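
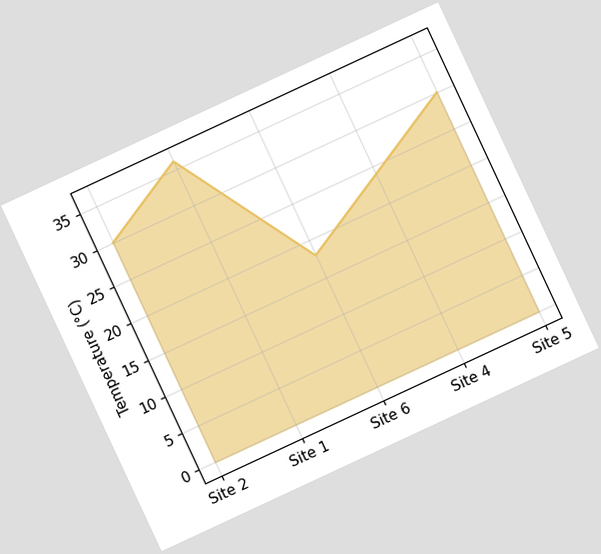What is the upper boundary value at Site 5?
The chart is tilted about 25° counter-clockwise. At Site 5 the upper boundary is at 30°C.

30°C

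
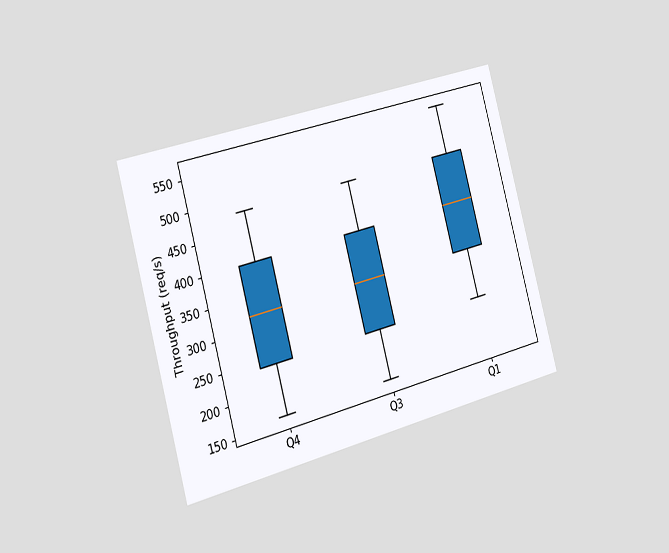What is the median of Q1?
400req/s

The chart is tilted about 15° counter-clockwise and viewed slightly from the left. The median line in the Q1 box sits at 400req/s.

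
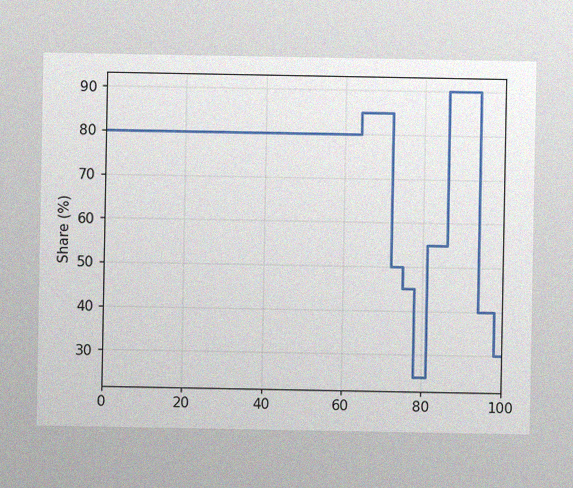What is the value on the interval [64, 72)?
85%

The image has some photo noise and uneven lighting. On [64, 72) the step sits at 85%.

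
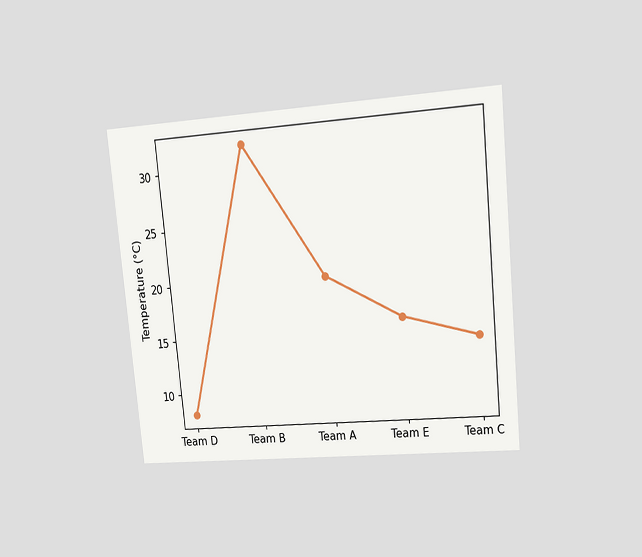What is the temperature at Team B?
The chart is tilted about 5° counter-clockwise and viewed at a slight angle. At Team B, the line is at 32°C.

32°C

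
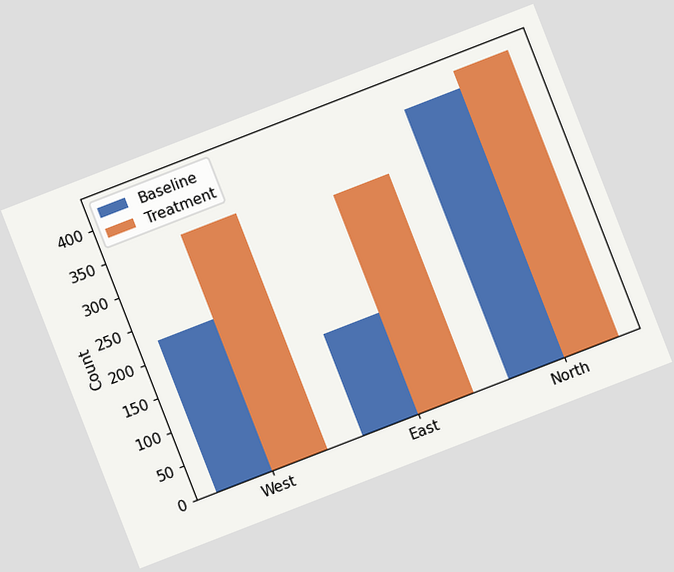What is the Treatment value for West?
The chart is tilted about 21° counter-clockwise. The Treatment bar at West reaches 350 on the y-axis.

350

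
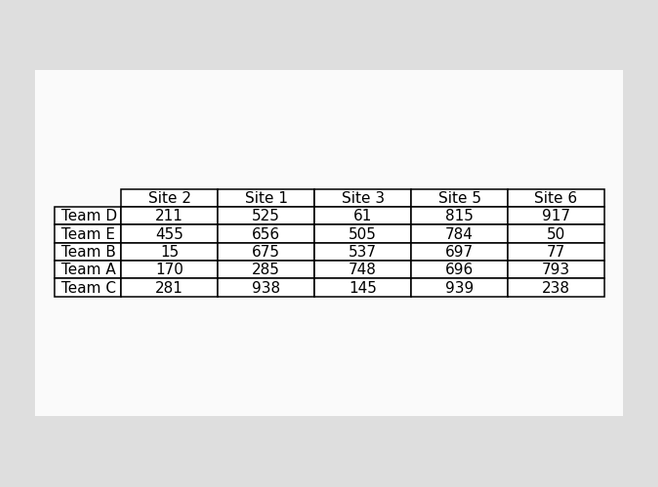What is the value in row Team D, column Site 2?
The (Team D, Site 2) cell reads 211.

211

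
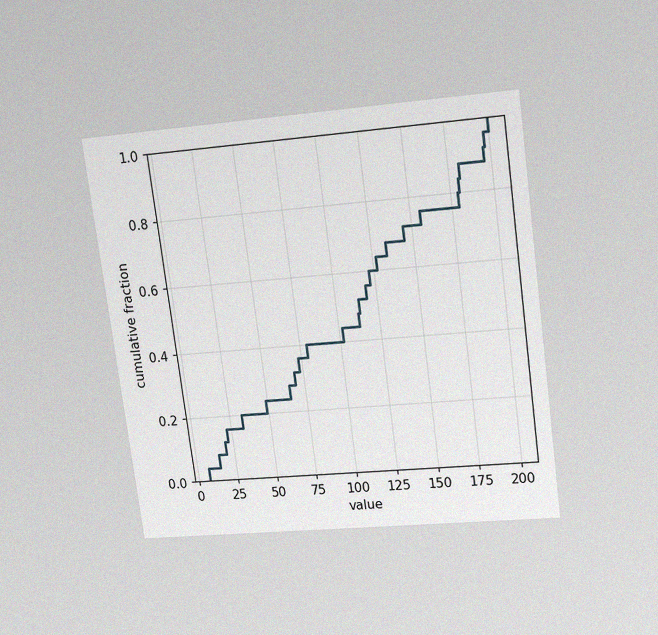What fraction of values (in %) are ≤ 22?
16%

The chart is tilted about 8° counter-clockwise and viewed slightly from above, with some photo noise. At x=22 the ECDF step is at 16%.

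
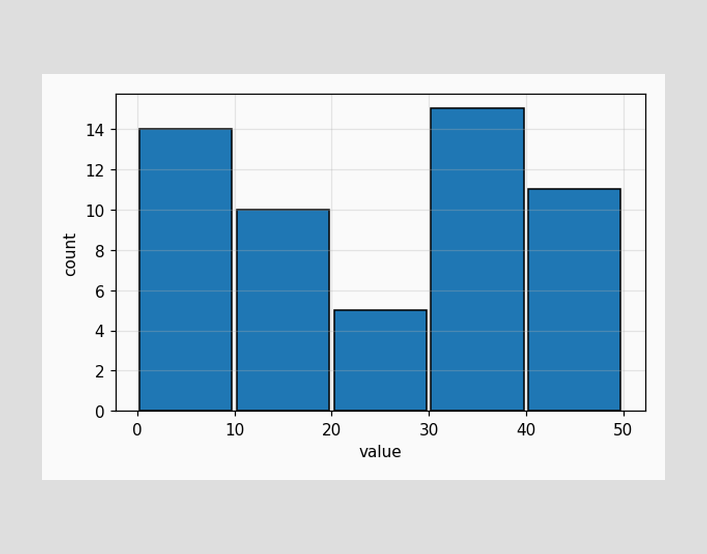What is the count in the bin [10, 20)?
10

The [10, 20) bin has height 10.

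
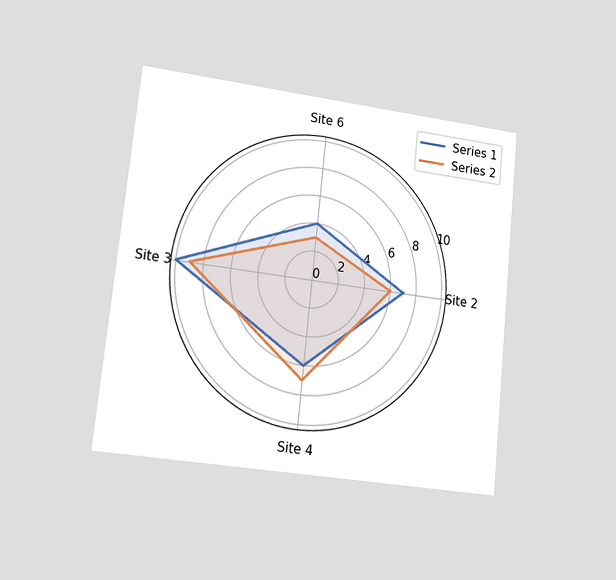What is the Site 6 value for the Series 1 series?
4

The chart is tilted about 6° clockwise and viewed at a slight angle. On the Site 6 axis, Series 1 reaches 4.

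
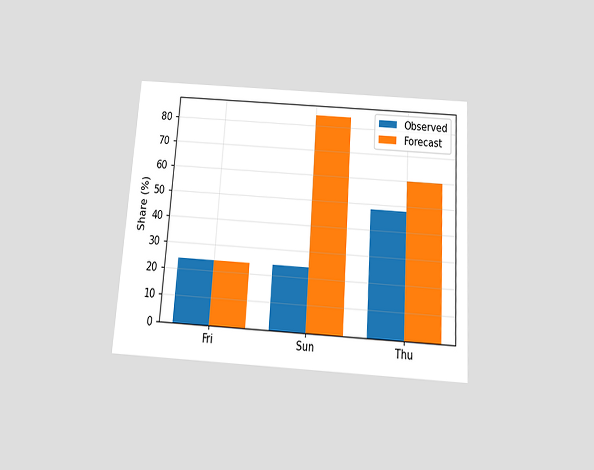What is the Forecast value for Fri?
The chart is tilted about 4° clockwise and viewed slightly from below. The Forecast bar at Fri reaches 24% on the y-axis.

24%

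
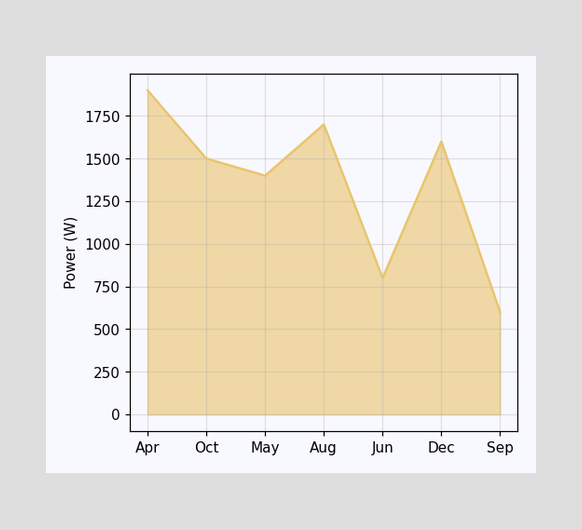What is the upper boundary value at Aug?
At Aug the upper boundary is at 1700W.

1700W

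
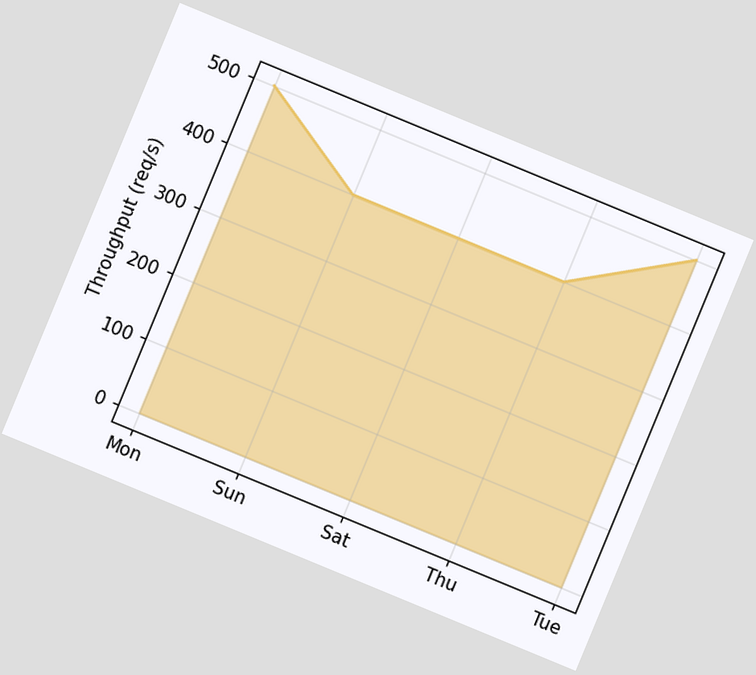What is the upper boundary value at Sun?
400req/s

The chart is tilted about 22° clockwise. At Sun the upper boundary is at 400req/s.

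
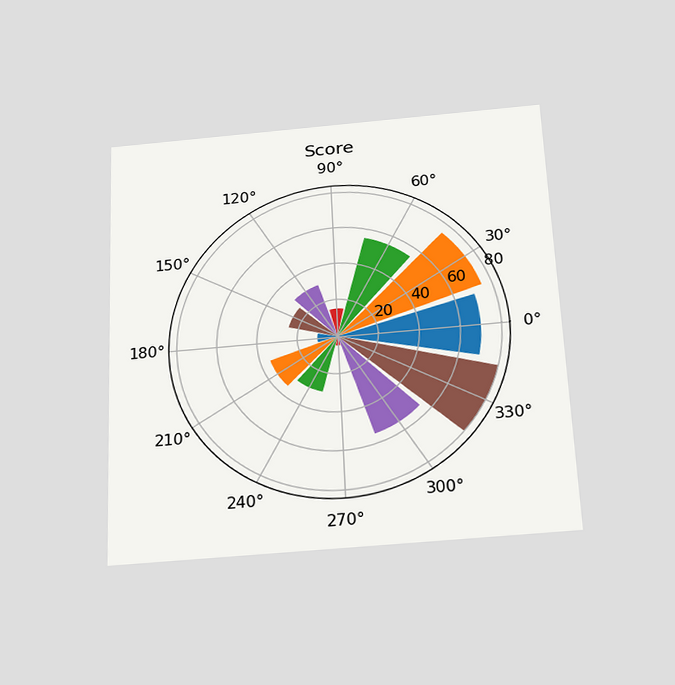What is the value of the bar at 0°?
The chart is tilted about 2° counter-clockwise and viewed slightly from below. The bar at 0° reaches 70 on the radial axis.

70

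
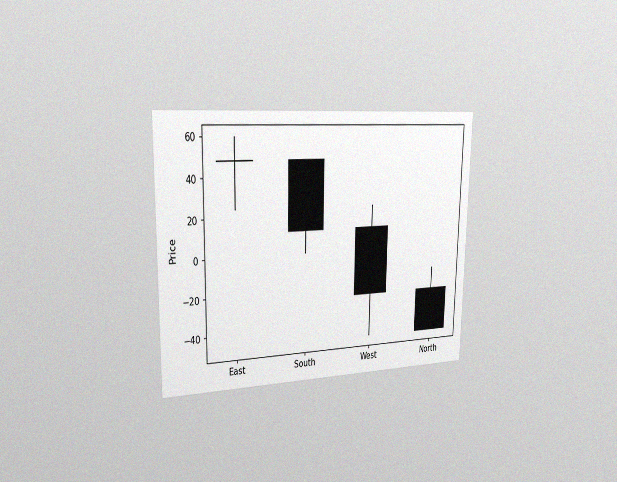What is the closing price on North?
-48

The chart is viewed slightly from the left, with some photo noise. The North candle closes at -48.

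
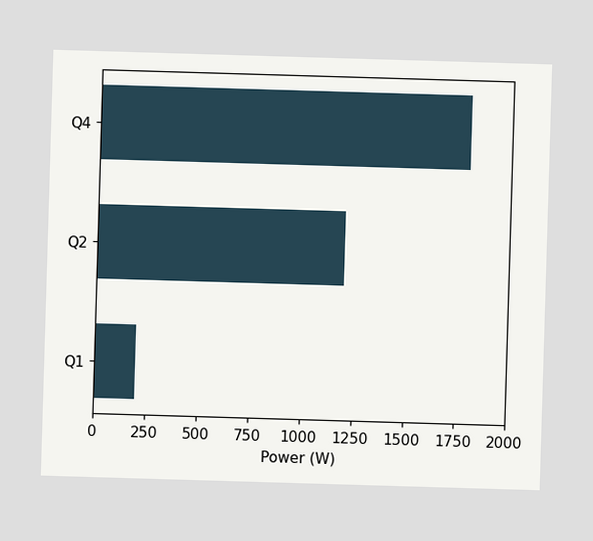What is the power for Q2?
Reading along the chart's x-axis, the Q2 bar reaches 1200W.

1200W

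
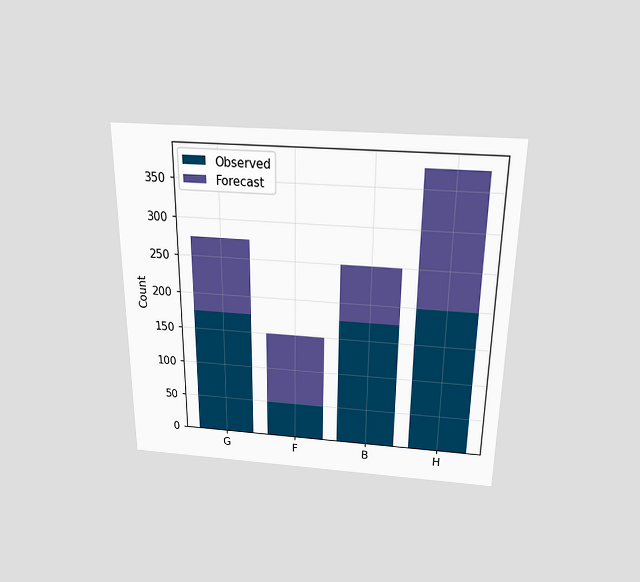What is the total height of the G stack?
The chart is viewed slightly from above. The G stack's top reaches 275 on the y-axis.

275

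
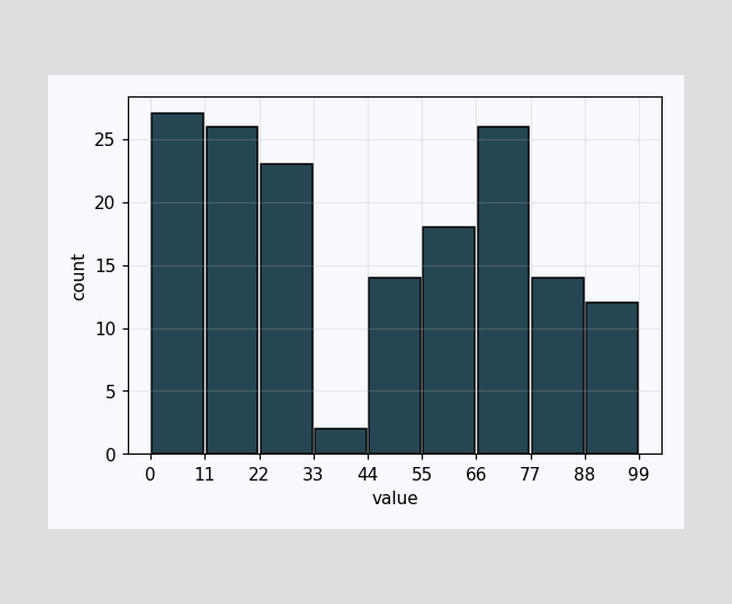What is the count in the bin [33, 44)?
2

The [33, 44) bin has height 2.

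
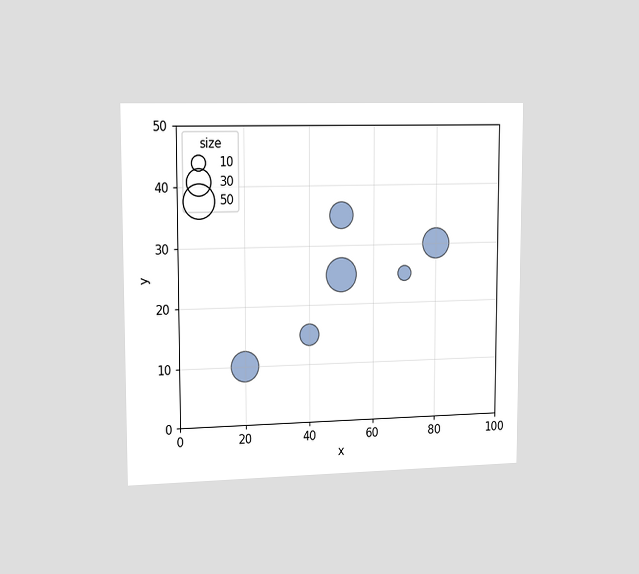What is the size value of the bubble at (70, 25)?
The chart is viewed slightly from the left. Matching the bubble at (70, 25) against the size legend gives 10.

10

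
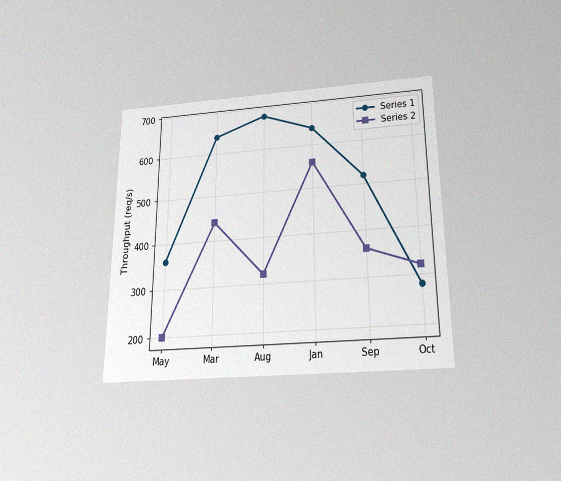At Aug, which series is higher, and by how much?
The chart is viewed slightly from below, with some photo noise. At Aug, Series 1 sits above the other line by 360req/s.

Series 1, by 360req/s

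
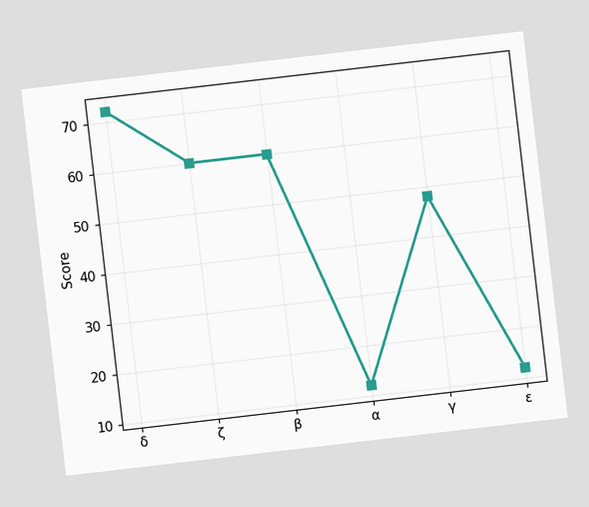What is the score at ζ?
The chart is tilted about 7° counter-clockwise. At ζ, the line is at 60.

60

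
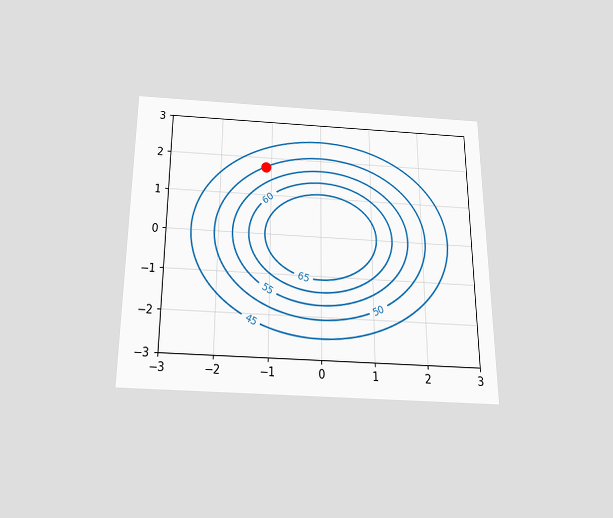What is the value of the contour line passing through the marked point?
The chart is viewed slightly from below. The marked point sits on the contour labelled 50.

50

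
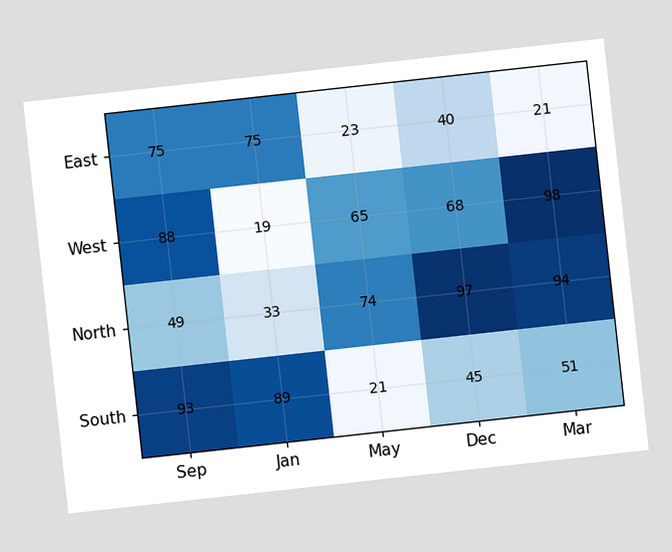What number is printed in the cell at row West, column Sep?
88

The chart is tilted about 6° counter-clockwise. The (West, Sep) cell reads 88.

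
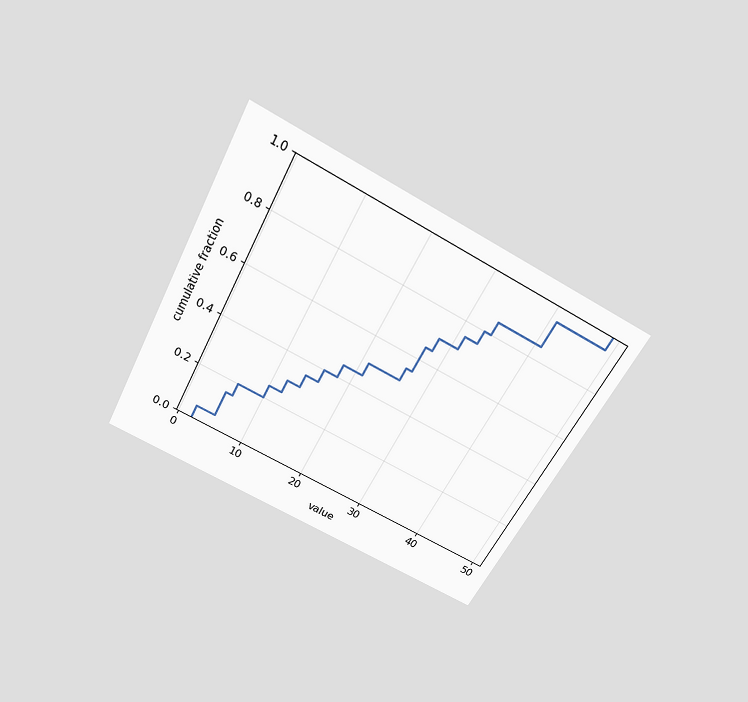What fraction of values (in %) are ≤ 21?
50%

The chart is tilted about 28° clockwise and viewed slightly from above. At x=21 the ECDF step is at 50%.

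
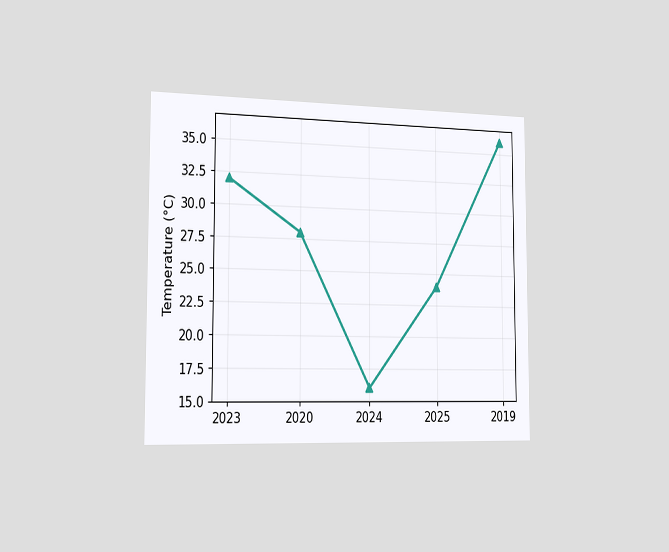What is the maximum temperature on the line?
The chart is viewed slightly from the left. The highest point is at 2019, and reading across to the y-axis gives 36°C.

36°C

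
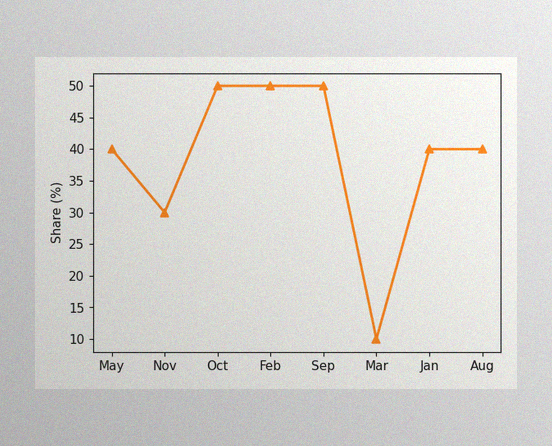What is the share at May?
40%

The image has some photo noise and uneven lighting. At May, the line is at 40%.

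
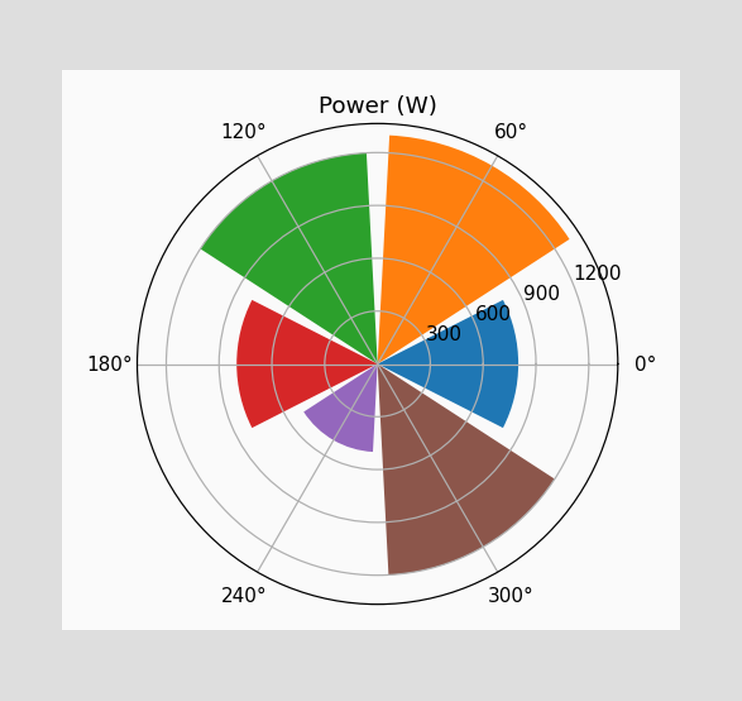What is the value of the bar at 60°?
1300W

The bar at 60° reaches 1300W on the radial axis.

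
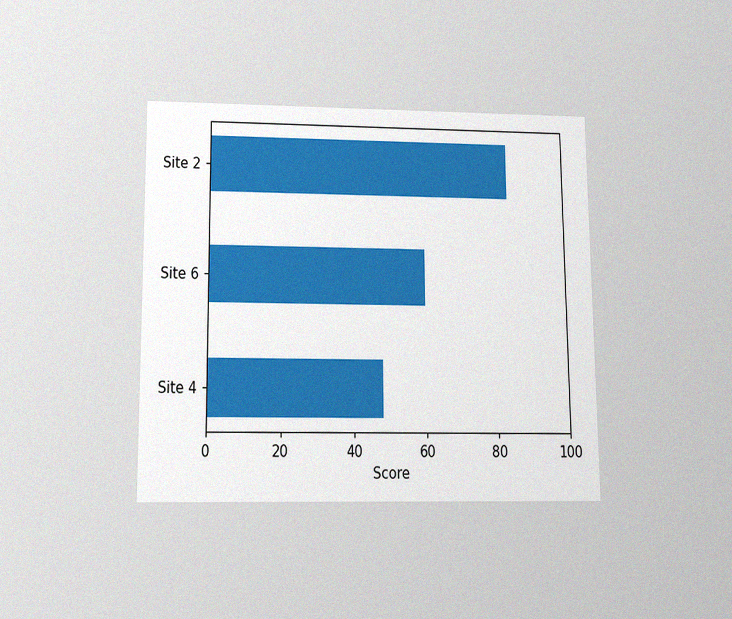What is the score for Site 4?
48

The chart is viewed slightly from below, with some photo noise. Reading along the chart's x-axis, the Site 4 bar reaches 48.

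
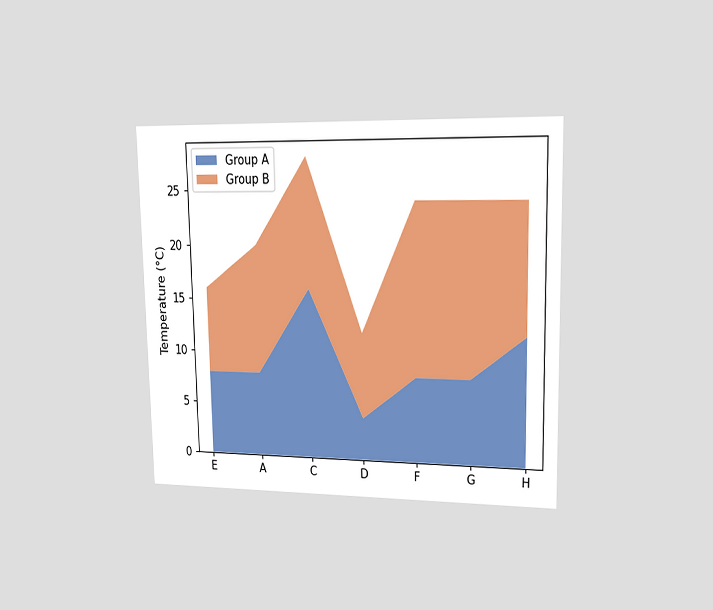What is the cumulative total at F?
24°C

The chart is viewed slightly from the right. The stacked total at F reaches 24°C.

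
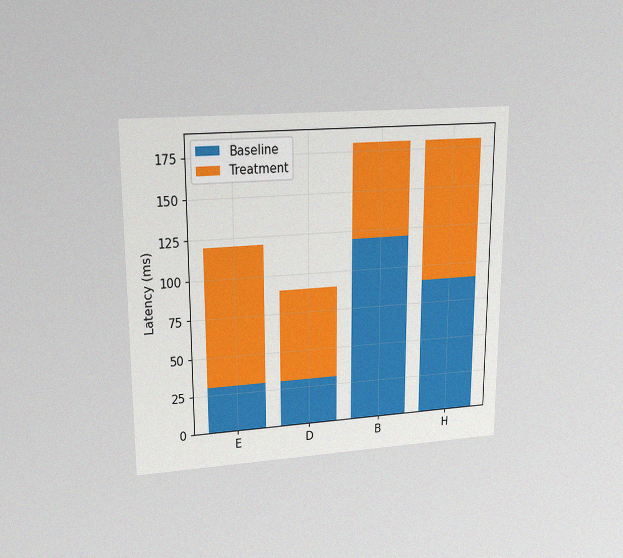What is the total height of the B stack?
180ms

The chart is viewed at a slight angle, with some photo noise. The B stack's top reaches 180ms on the y-axis.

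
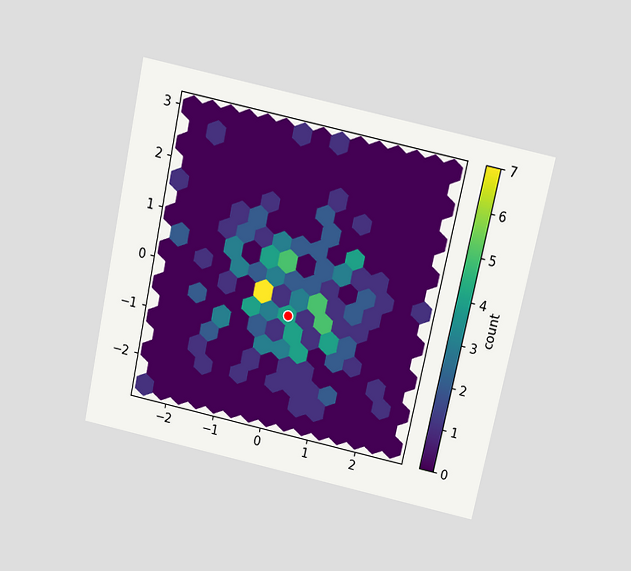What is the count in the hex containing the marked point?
4

The chart is tilted about 12° clockwise and viewed slightly from above. The marked hex reads 4 on the colorbar.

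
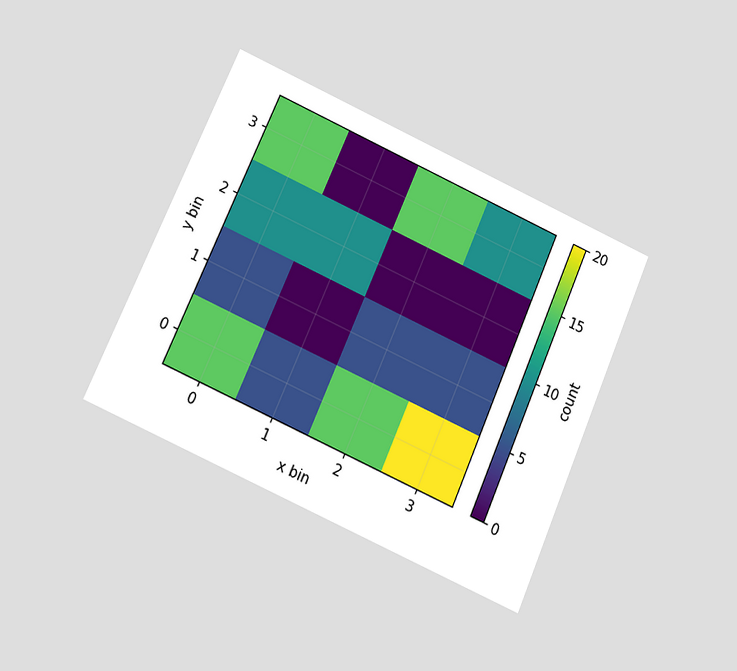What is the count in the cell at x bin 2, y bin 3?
15

The chart is tilted about 24° clockwise and viewed at a slight angle. Matching the cell (2, 3) against the colorbar gives 15.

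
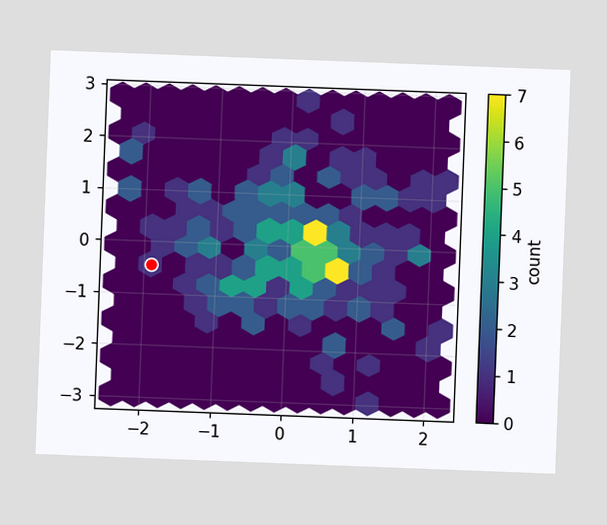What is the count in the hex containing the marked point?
1

The chart is tilted about 2° clockwise. The marked hex reads 1 on the colorbar.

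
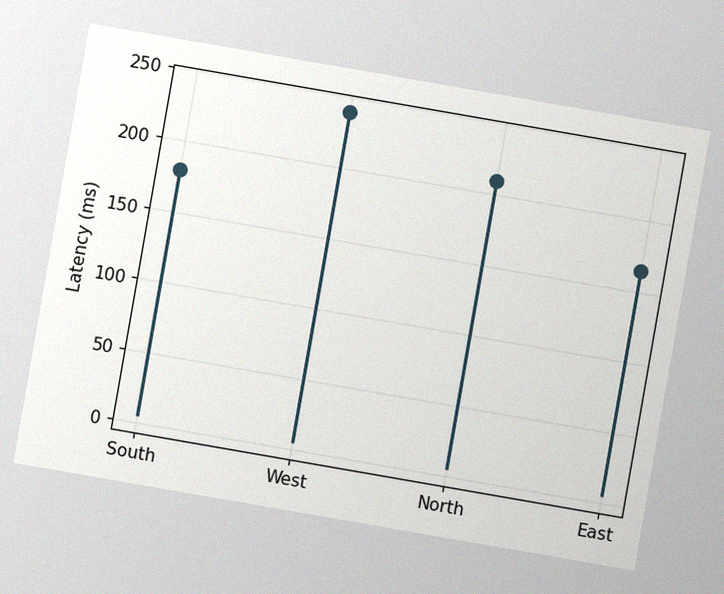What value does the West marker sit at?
The chart is tilted about 10° clockwise, with some photo noise. The West marker sits at 240ms.

240ms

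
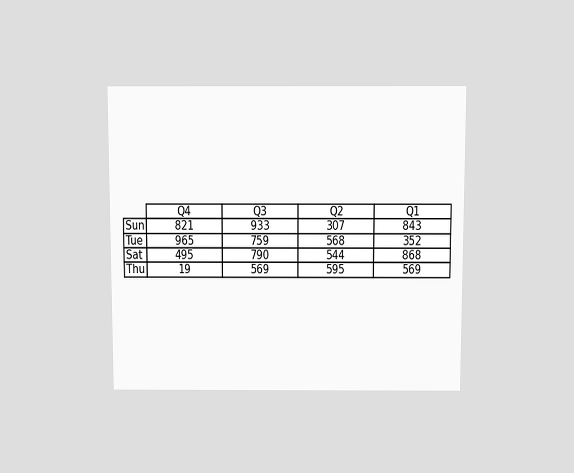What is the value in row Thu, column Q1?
The chart is viewed slightly from above. The (Thu, Q1) cell reads 569.

569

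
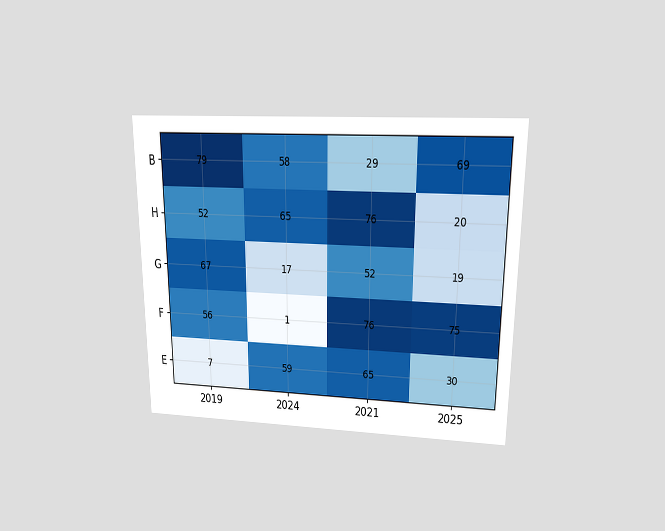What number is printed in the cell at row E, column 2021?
The chart is viewed slightly from above. The (E, 2021) cell reads 65.

65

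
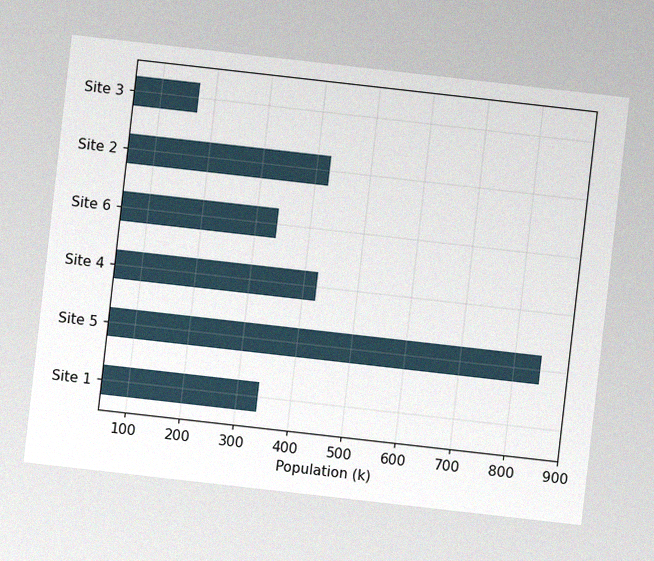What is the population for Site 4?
425k

The chart is tilted about 6° clockwise, with some photo noise. Reading along the chart's x-axis, the Site 4 bar reaches 425k.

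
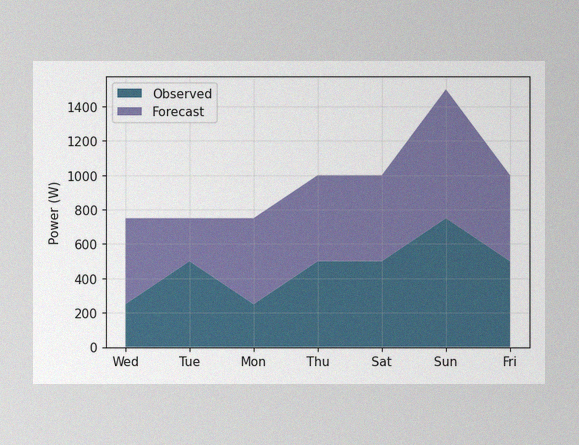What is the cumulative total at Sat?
The image has some photo noise and uneven lighting. The stacked total at Sat reaches 1000W.

1000W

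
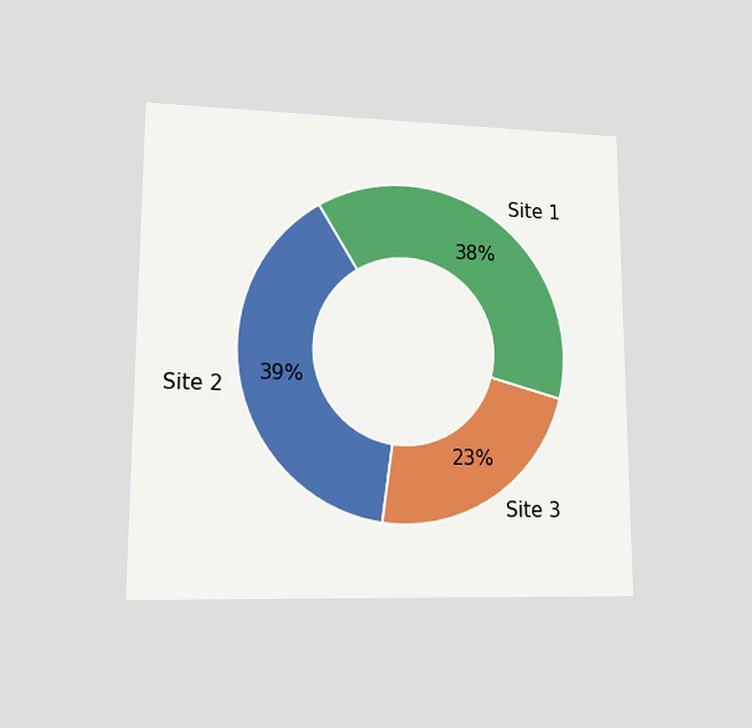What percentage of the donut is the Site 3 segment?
23%

The chart is viewed at a slight angle. The Site 3 segment takes up 23% of the ring.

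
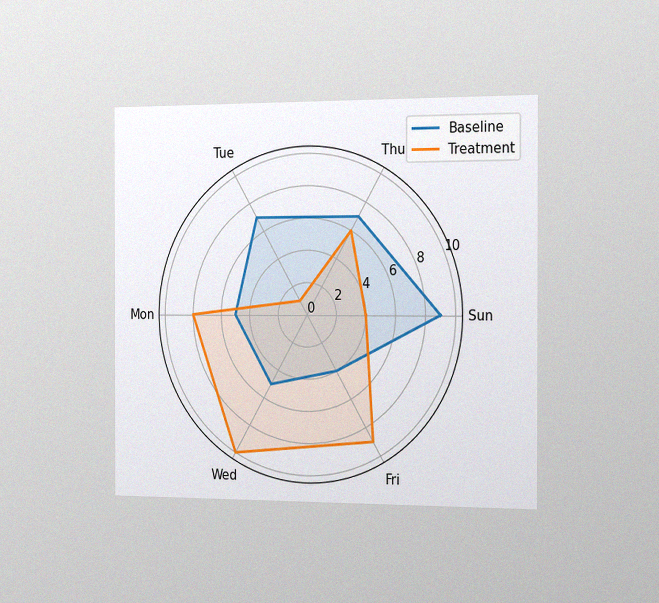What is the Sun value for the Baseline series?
9

The chart is viewed slightly from the right, with some photo noise. On the Sun axis, Baseline reaches 9.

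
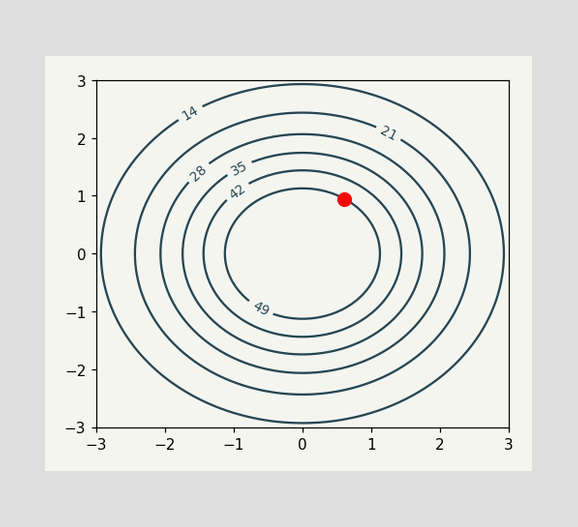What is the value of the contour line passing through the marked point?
49

The marked point sits on the contour labelled 49.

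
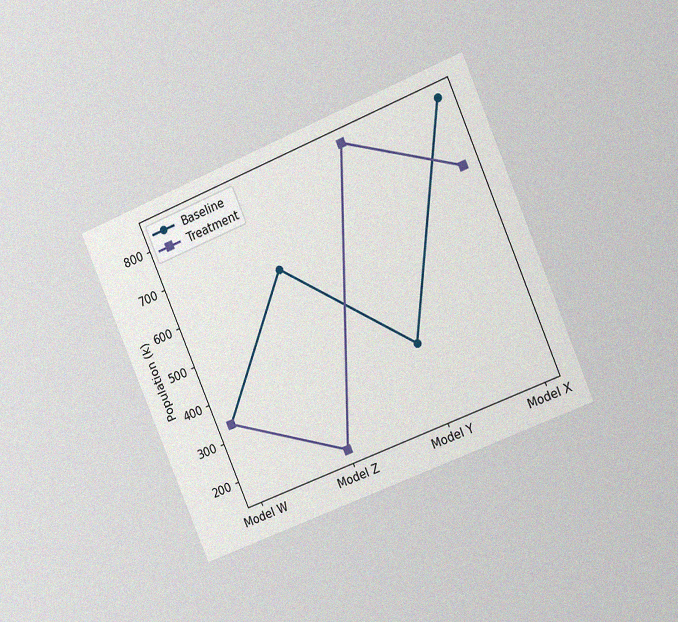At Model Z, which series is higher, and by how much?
The chart is tilted about 23° counter-clockwise and viewed slightly from the right, with some photo noise. At Model Z, Baseline sits above the other line by 462k.

Baseline, by 462k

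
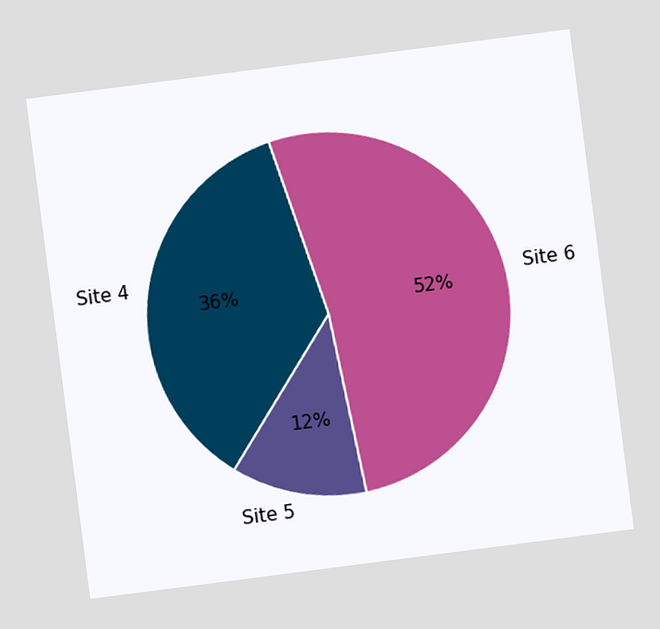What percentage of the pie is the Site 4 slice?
36%

The chart is tilted about 7° counter-clockwise. The Site 4 slice takes up 36% of the pie.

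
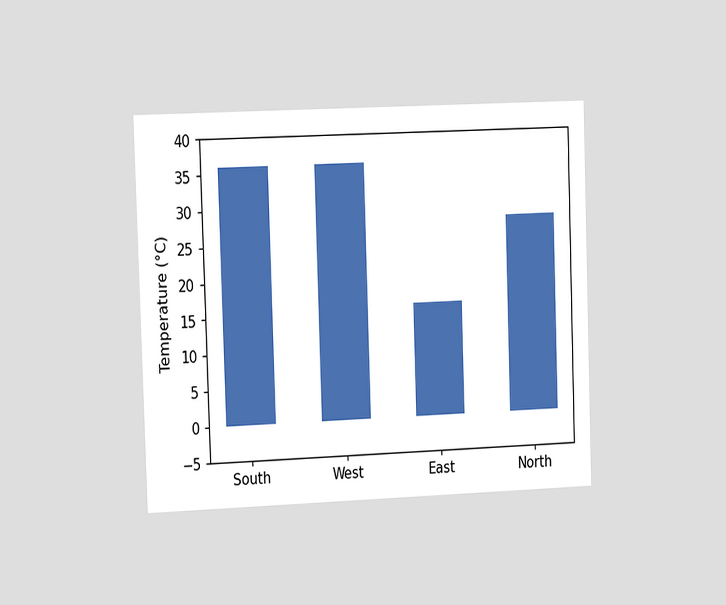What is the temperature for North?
28°C

The chart is viewed slightly from the left. Reading along the chart's y-axis, the North bar reaches 28°C.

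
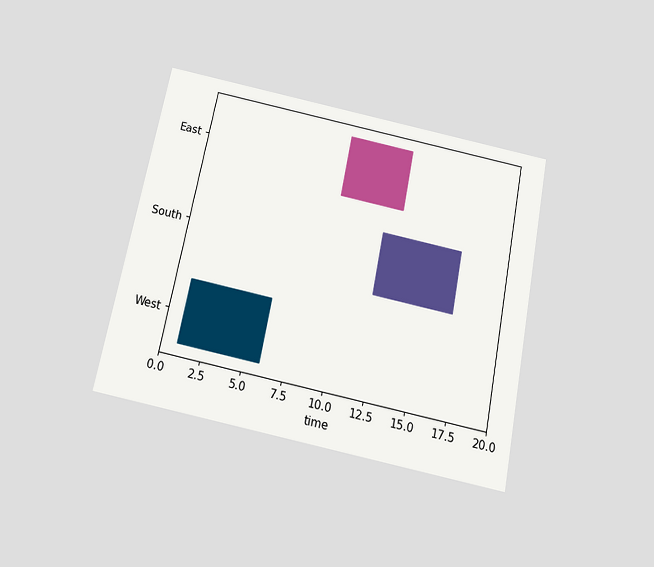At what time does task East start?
9

The chart is tilted about 11° clockwise and viewed slightly from below. The East bar begins at t=9.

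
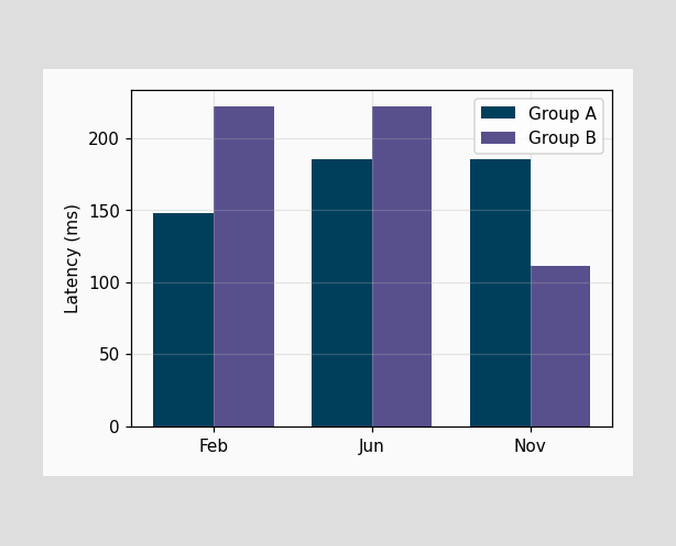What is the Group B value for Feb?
The Group B bar at Feb reaches 222ms on the y-axis.

222ms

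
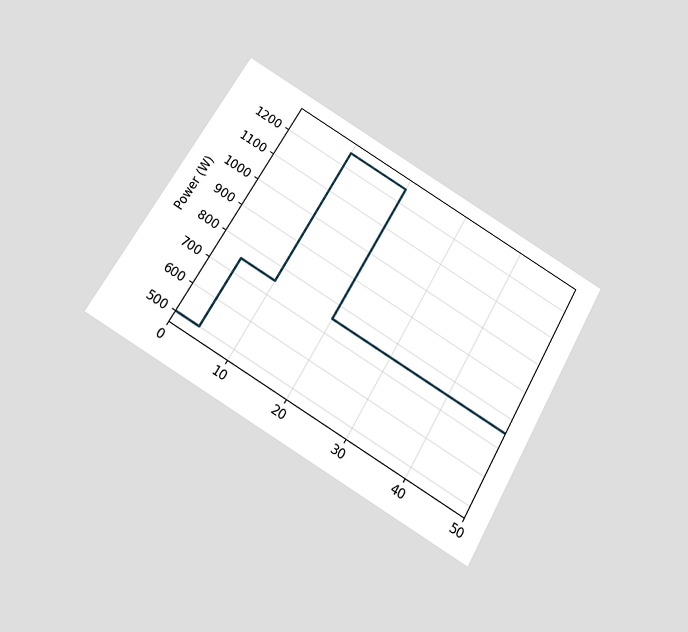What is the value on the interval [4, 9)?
The chart is tilted about 30° clockwise and viewed slightly from below. On [4, 9) the step sits at 750W.

750W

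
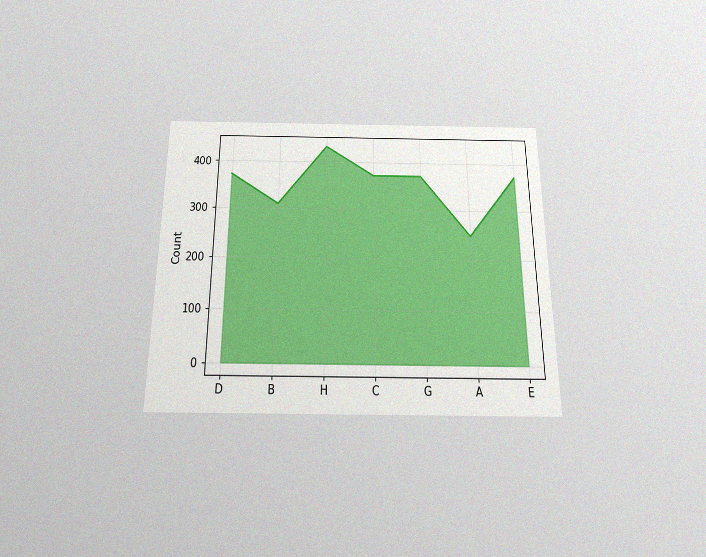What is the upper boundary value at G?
The chart is viewed slightly from below, with some photo noise. At G the upper boundary is at 372.

372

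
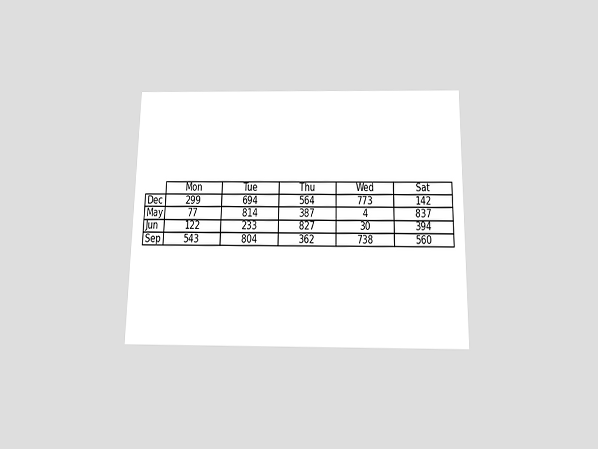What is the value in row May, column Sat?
The chart is viewed slightly from below. The (May, Sat) cell reads 837.

837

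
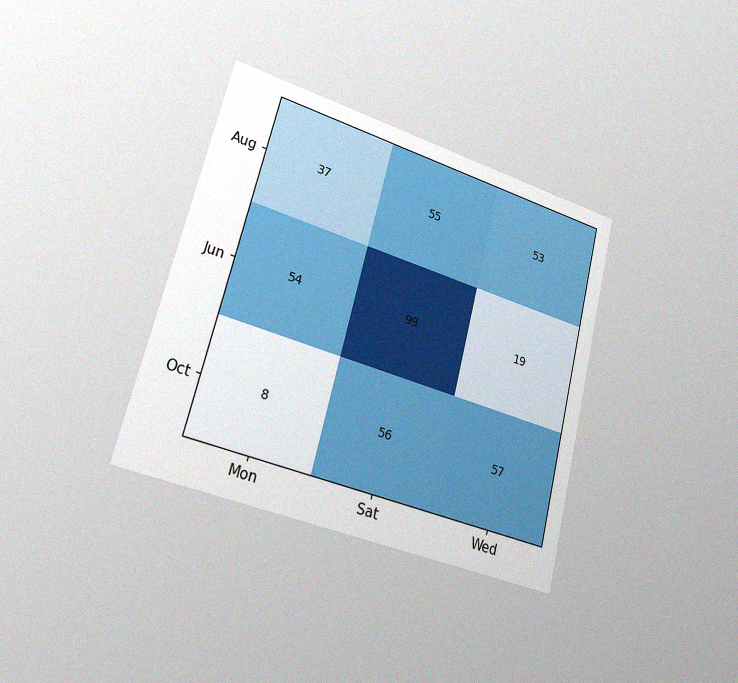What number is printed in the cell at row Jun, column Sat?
The chart is tilted about 14° clockwise and viewed slightly from the left, with some photo noise. The (Jun, Sat) cell reads 99.

99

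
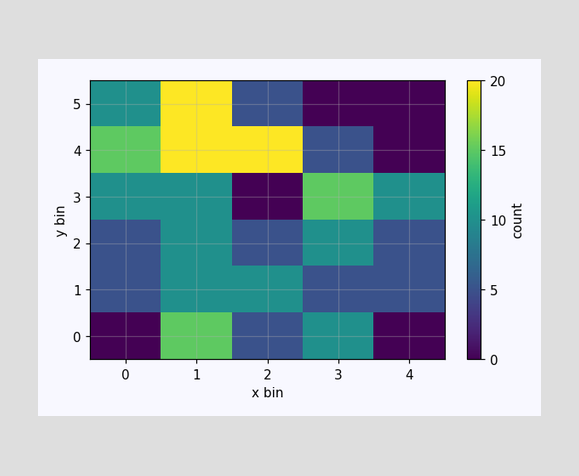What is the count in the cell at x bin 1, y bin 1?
10

Matching the cell (1, 1) against the colorbar gives 10.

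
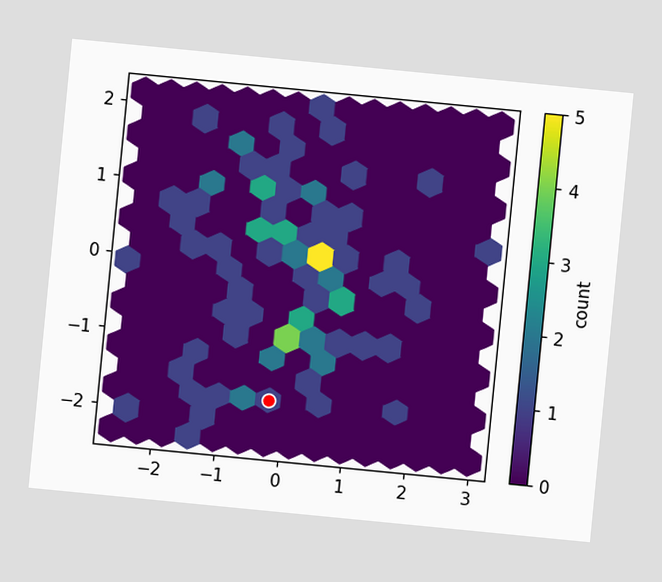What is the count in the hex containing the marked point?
1

The chart is tilted about 6° clockwise. The marked hex reads 1 on the colorbar.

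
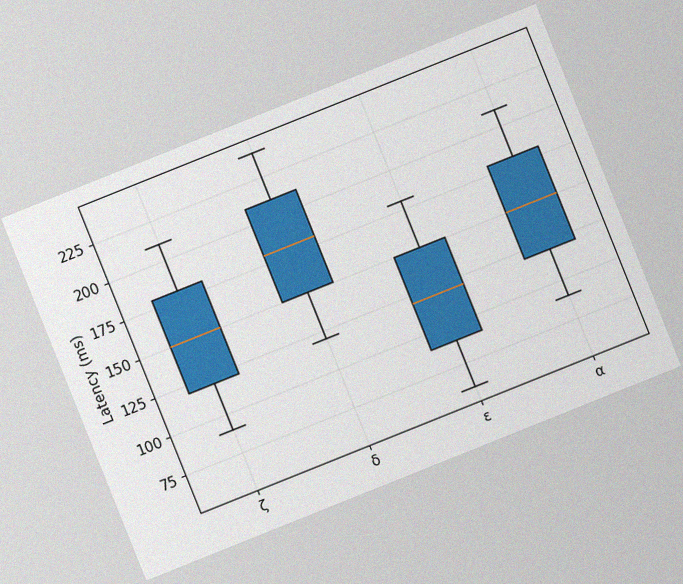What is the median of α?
The chart is tilted about 22° counter-clockwise, with some photo noise. The median line in the α box sits at 150ms.

150ms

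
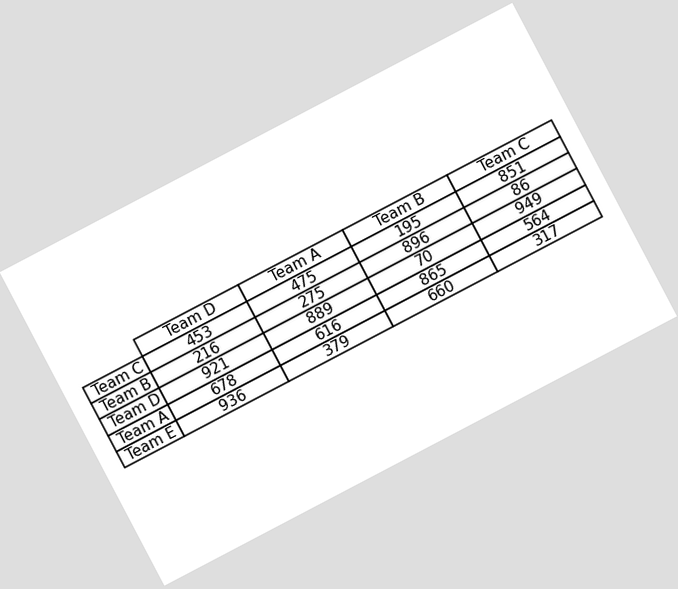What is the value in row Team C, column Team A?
The chart is tilted about 28° counter-clockwise. The (Team C, Team A) cell reads 475.

475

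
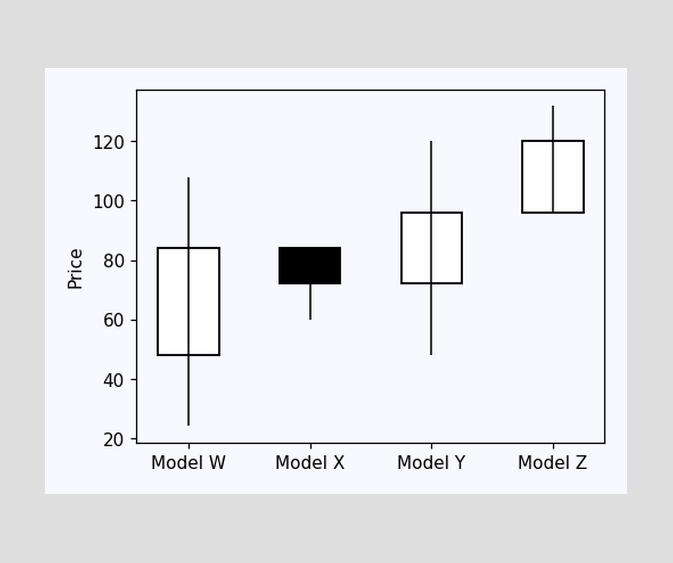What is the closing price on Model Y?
96

The Model Y candle closes at 96.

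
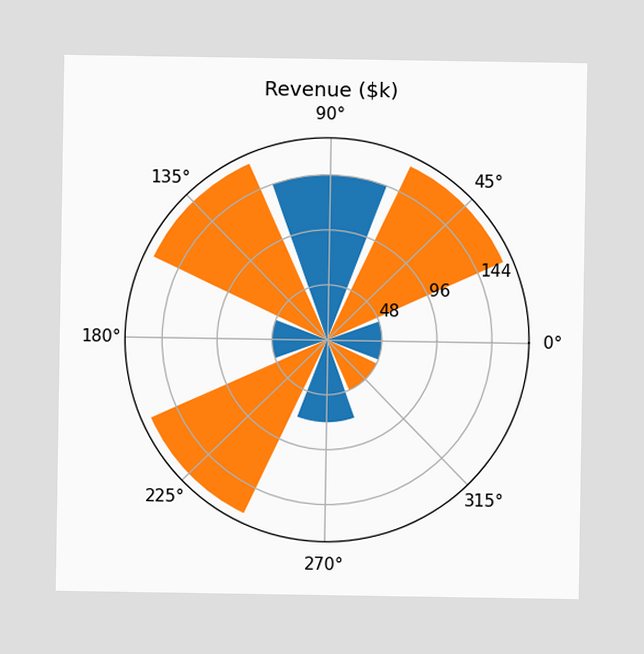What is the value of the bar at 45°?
The bar at 45° reaches $168k on the radial axis.

$168k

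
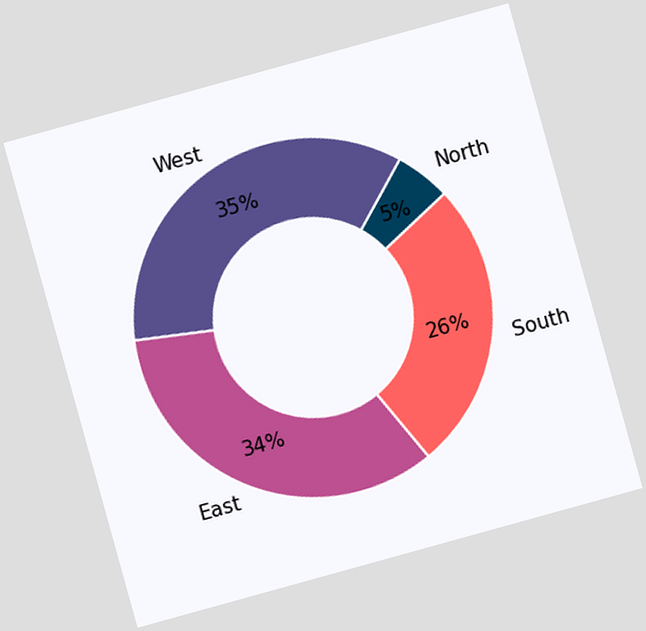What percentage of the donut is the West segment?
35%

The chart is tilted about 15° counter-clockwise. The West segment takes up 35% of the ring.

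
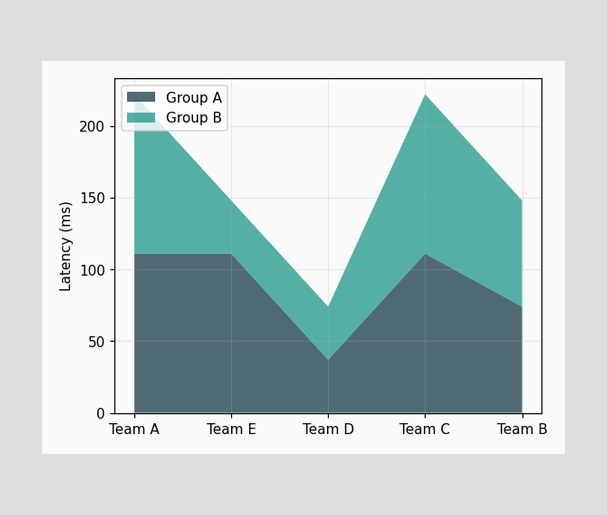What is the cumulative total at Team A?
The stacked total at Team A reaches 222ms.

222ms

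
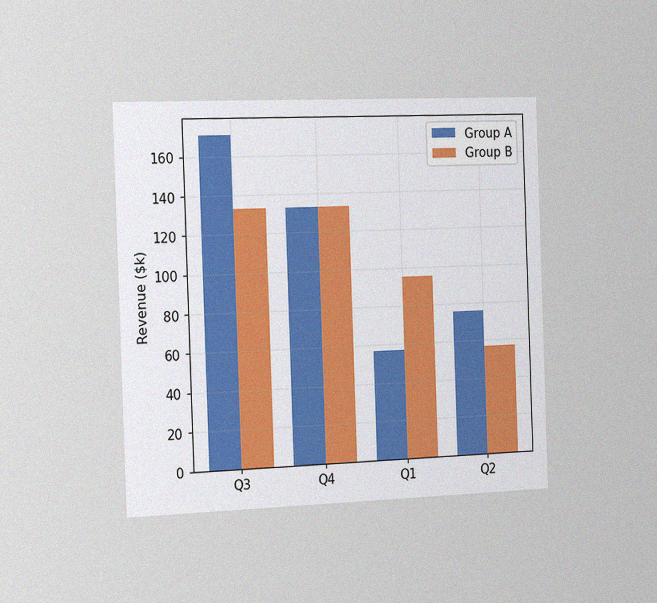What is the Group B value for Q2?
The chart is tilted about 2° counter-clockwise and viewed slightly from the left, with some photo noise. The Group B bar at Q2 reaches $57k on the y-axis.

$57k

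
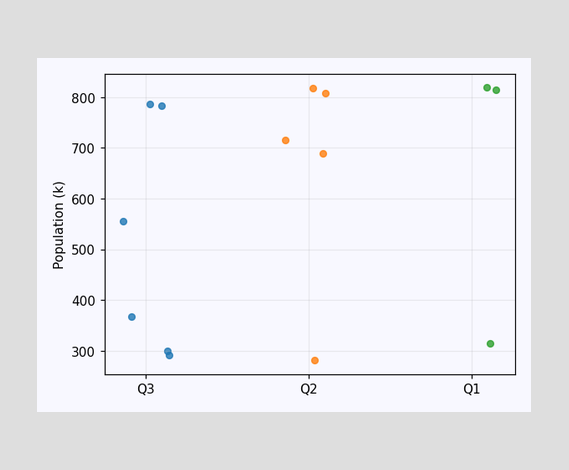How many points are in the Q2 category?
5

Counting the markers in the Q2 column gives 5.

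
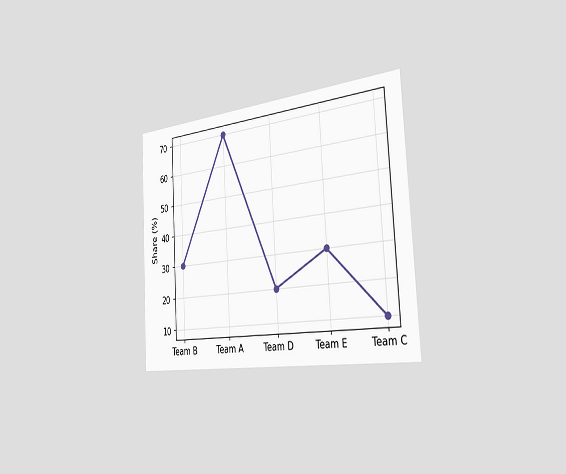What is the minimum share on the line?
The chart is tilted about 3° counter-clockwise and viewed slightly from the right. The lowest point is at Team C, and reading across to the y-axis gives 10%.

10%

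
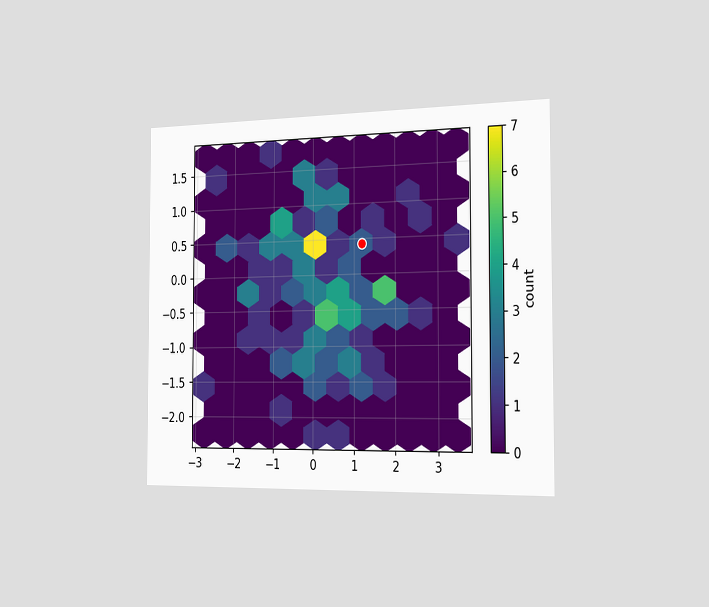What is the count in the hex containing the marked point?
The chart is viewed slightly from the right. The marked hex reads 2 on the colorbar.

2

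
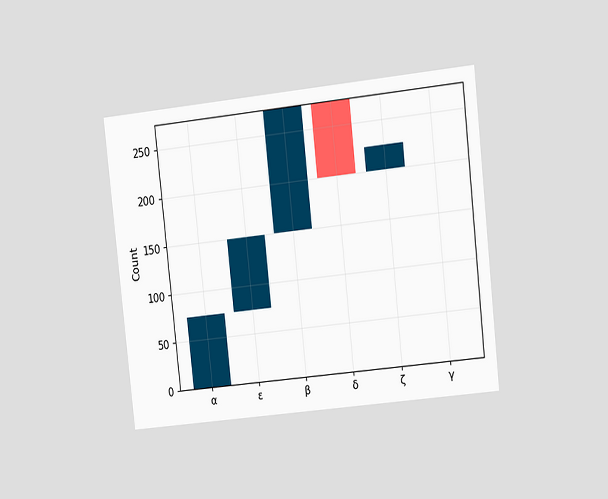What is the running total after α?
75

The chart is tilted about 6° counter-clockwise and viewed at a slight angle. After α the running total reaches 75.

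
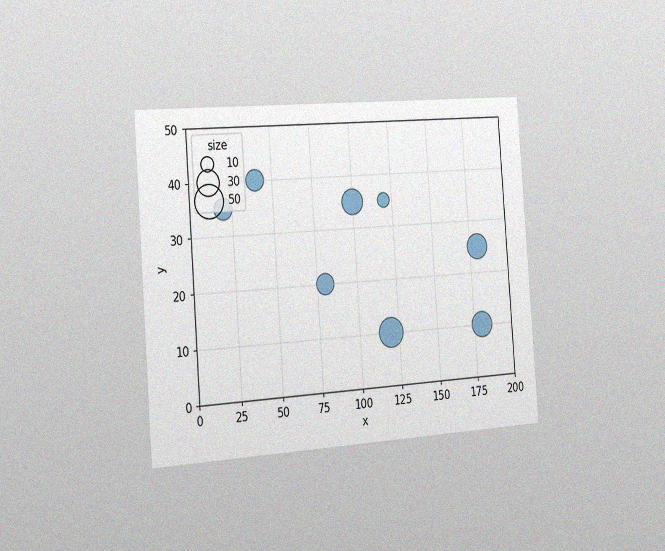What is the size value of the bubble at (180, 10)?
30

The chart is tilted about 4° counter-clockwise and viewed slightly from the left, with some photo noise. Matching the bubble at (180, 10) against the size legend gives 30.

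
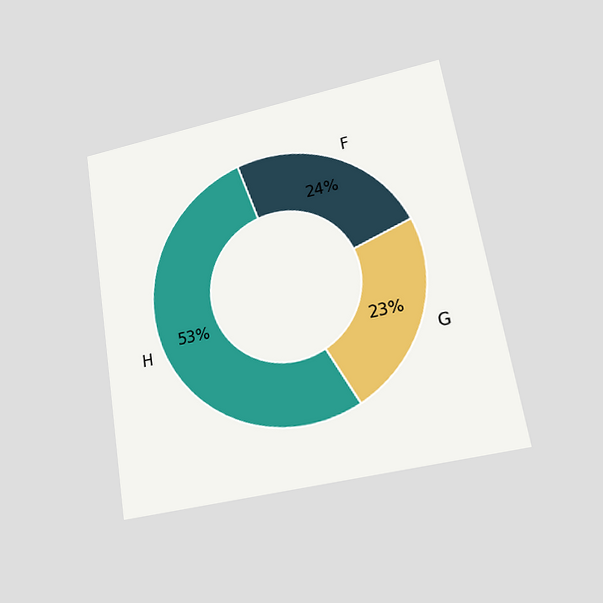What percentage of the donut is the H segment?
The chart is tilted about 9° counter-clockwise and viewed at a slight angle. The H segment takes up 53% of the ring.

53%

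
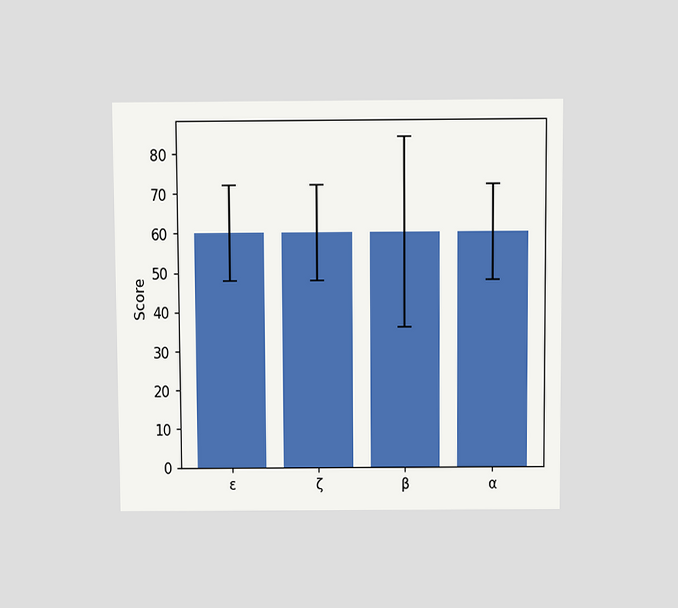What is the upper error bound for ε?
The chart is viewed slightly from above. The ε bar's upper whisker reaches 72.

72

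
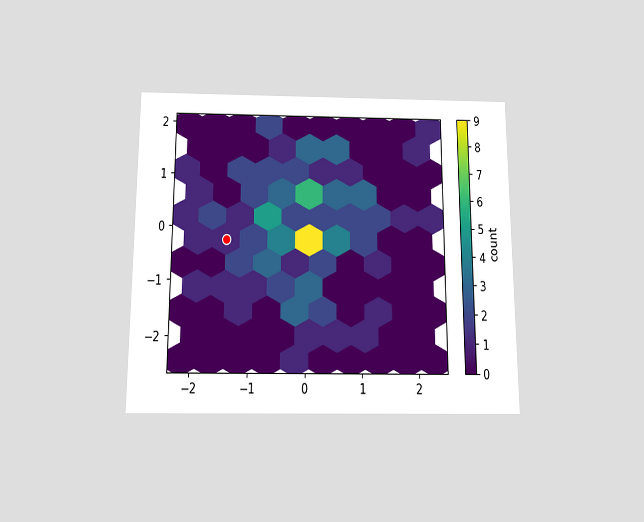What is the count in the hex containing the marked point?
The chart is viewed slightly from below. The marked hex reads 1 on the colorbar.

1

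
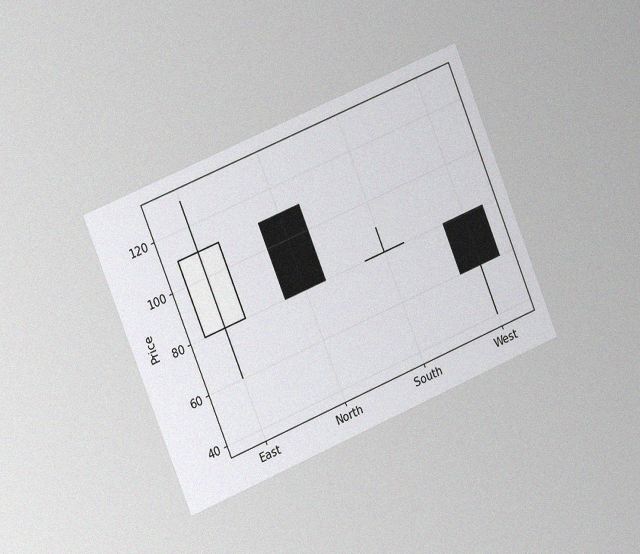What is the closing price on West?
The chart is tilted about 22° counter-clockwise and viewed slightly from the left, with some photo noise. The West candle closes at 60.

60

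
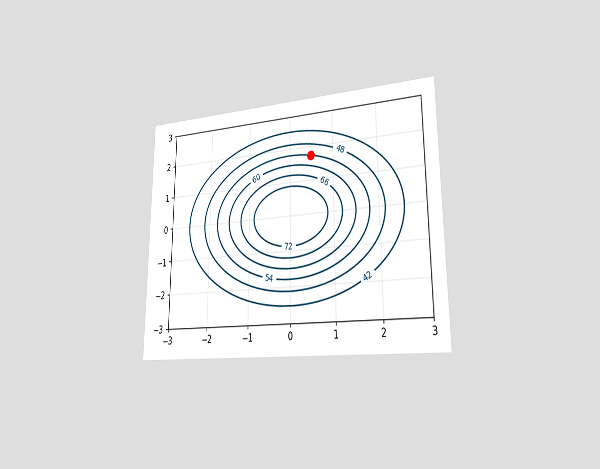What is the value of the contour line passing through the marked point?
54

The chart is viewed slightly from the right. The marked point sits on the contour labelled 54.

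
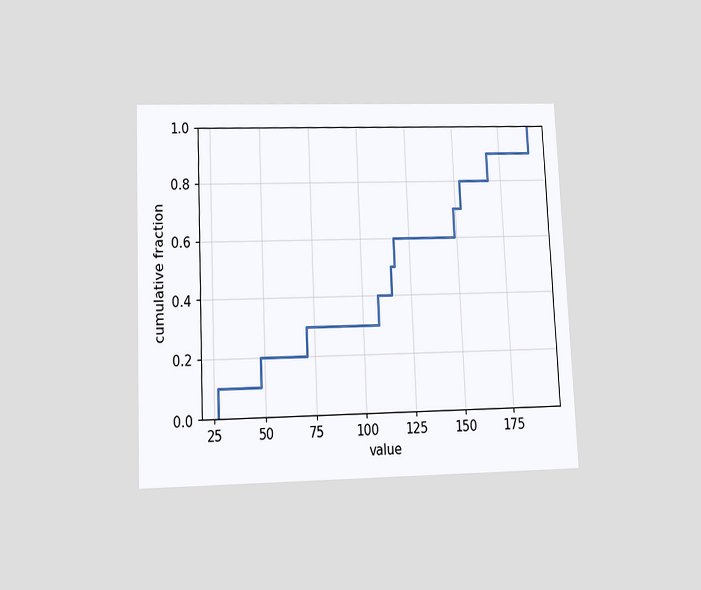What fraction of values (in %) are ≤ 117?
60%

The chart is tilted about 3° counter-clockwise and viewed slightly from below. At x=117 the ECDF step is at 60%.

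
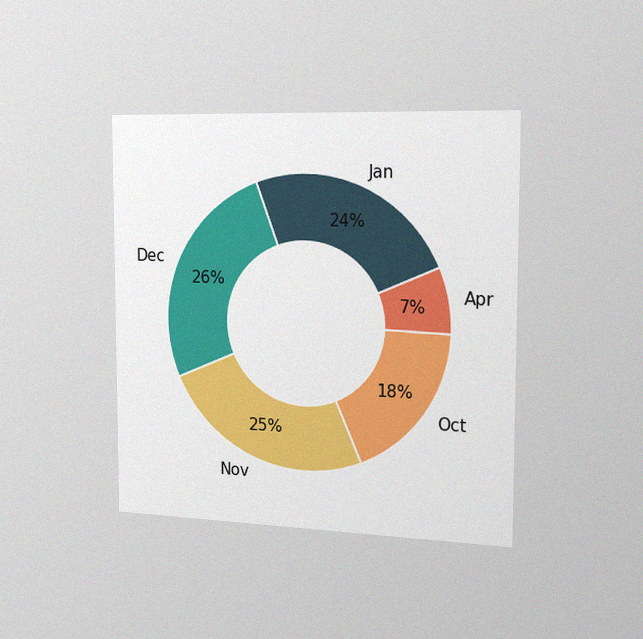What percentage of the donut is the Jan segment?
The chart is viewed slightly from the right, with some photo noise. The Jan segment takes up 24% of the ring.

24%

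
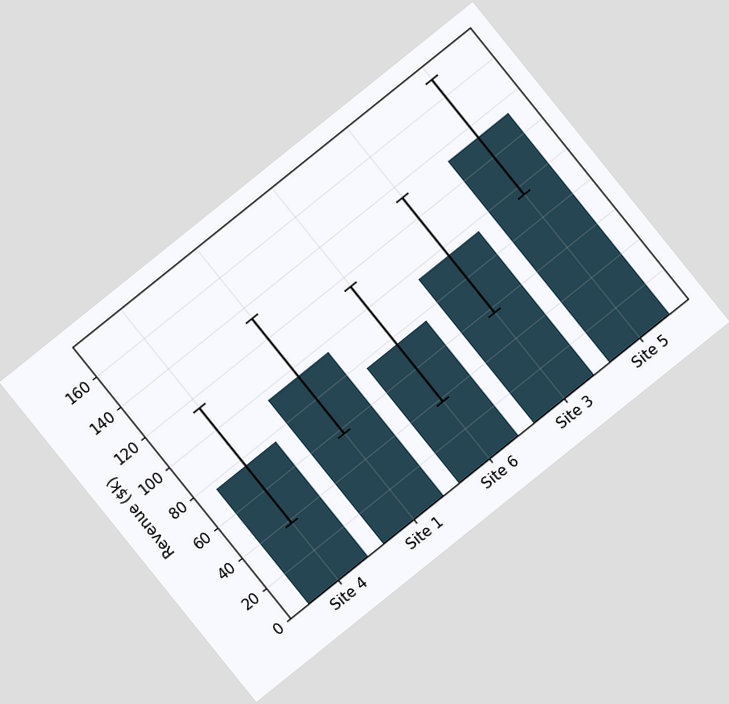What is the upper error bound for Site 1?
$133k

The chart is tilted about 39° counter-clockwise. The Site 1 bar's upper whisker reaches $133k.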